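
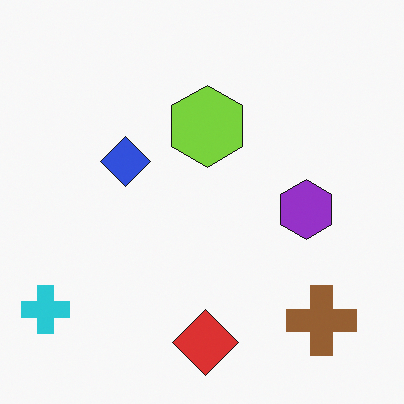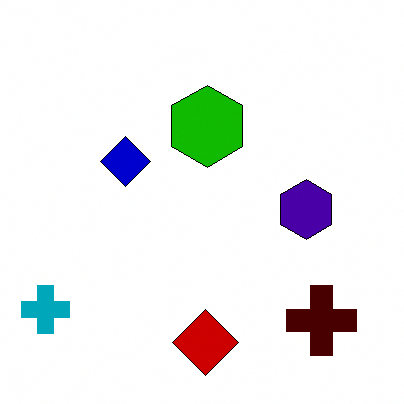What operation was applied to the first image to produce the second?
Boosted in contrast.

Tones are pushed away from mid-grey across the whole image — a global contrast change.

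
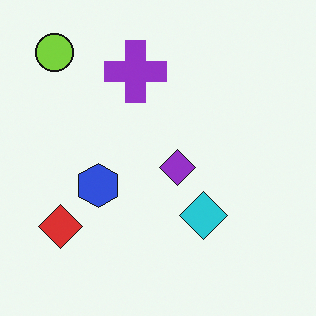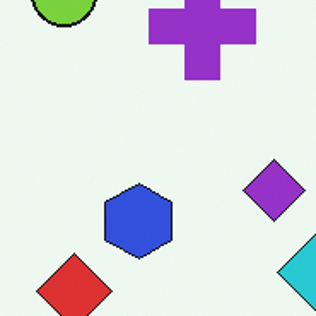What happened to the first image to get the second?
This is the original image cropped tightly and scaled back up.

The visible shapes are larger and the field of view is narrower; shapes near the original edges may be partly or wholly outside the frame — a crop-and-rescale.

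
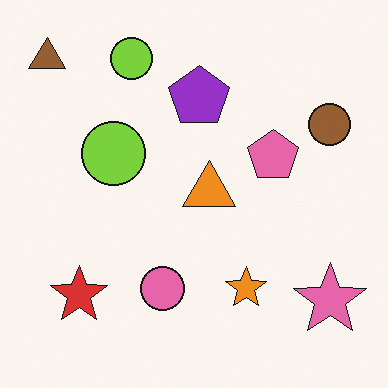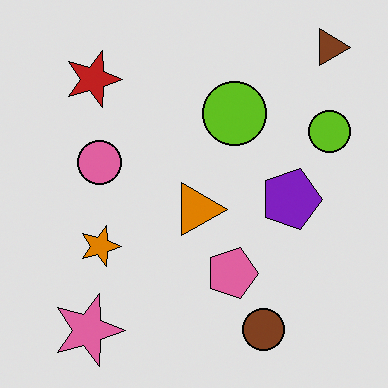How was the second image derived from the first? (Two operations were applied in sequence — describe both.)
It was rotated 90° clockwise, then moderately posterized.

The brown triangle sits in the top-left of the first image and the top-right of the second — consistent with a whole-image 90° clockwise rotation. Each flat color has snapped to a coarser quantized level — most visibly, the near-white background has dropped to a flat grey.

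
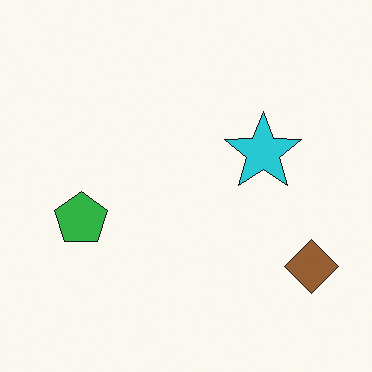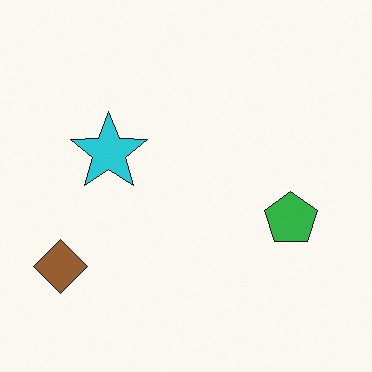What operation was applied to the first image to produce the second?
The image was flipped horizontally (left ↔ right).

The brown diamond is in the bottom-right of the first image and the bottom-left of the second — shapes on opposite sides of the vertical midline have swapped in a mirror flip.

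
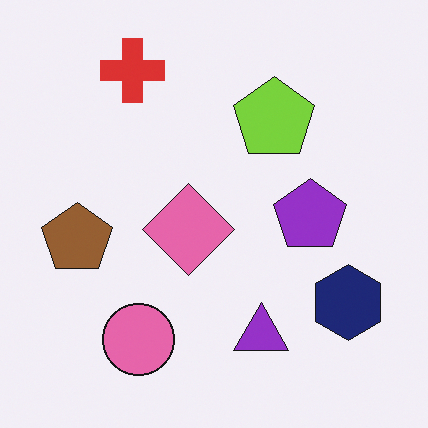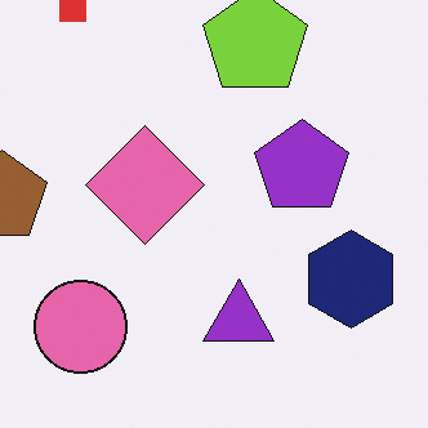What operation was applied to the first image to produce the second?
The second image is the first cropped slightly and scaled back up.

The visible shapes are larger and the field of view is narrower; shapes near the original edges may be partly or wholly outside the frame — a crop-and-rescale.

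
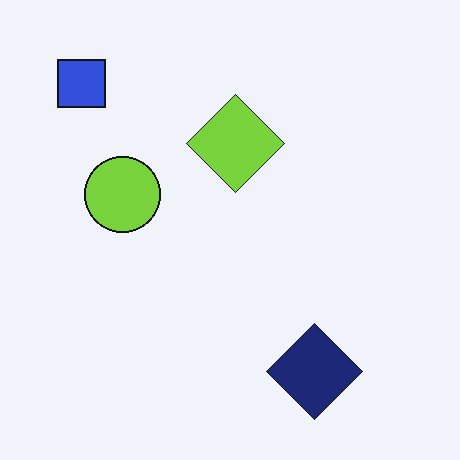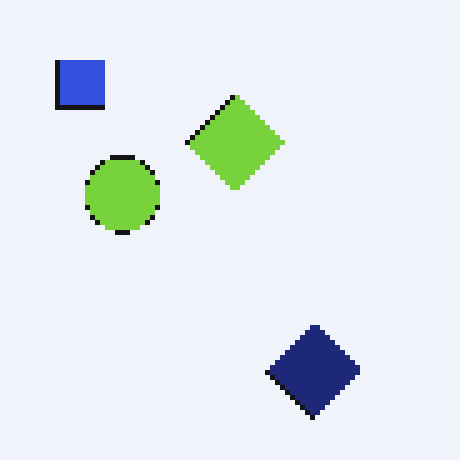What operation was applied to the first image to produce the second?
This is the original image mildly pixelated.

Shapes are reduced to large square blocks; fine edges and outlines are lost — a downscale-then-upscale (mosaic) effect.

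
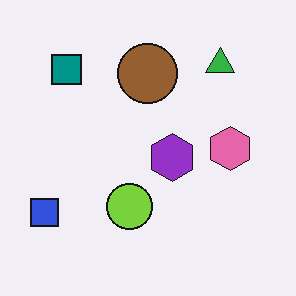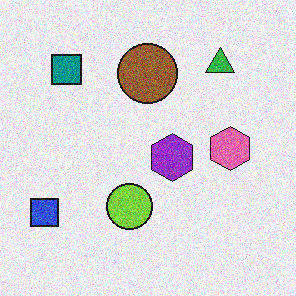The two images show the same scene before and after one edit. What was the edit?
Degraded with moderate additive noise.

Random speckle covers the whole image, including the flat background.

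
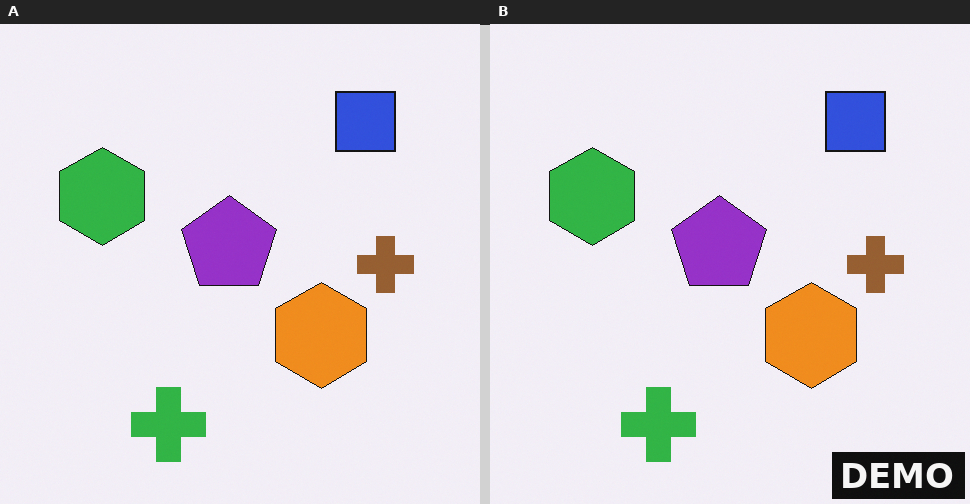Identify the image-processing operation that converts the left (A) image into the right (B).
The image was watermarked with the text "DEMO" in the lower-right corner.

A dark label reading "DEMO" appears in the lower-right corner.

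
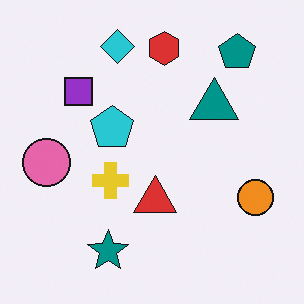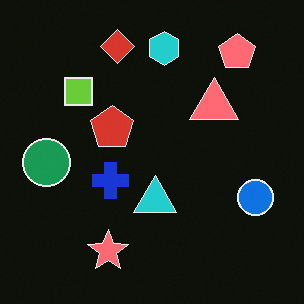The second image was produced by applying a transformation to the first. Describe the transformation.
It was color-inverted (negative).

The light background has become dark and every shape's color is its complement — a photographic negative.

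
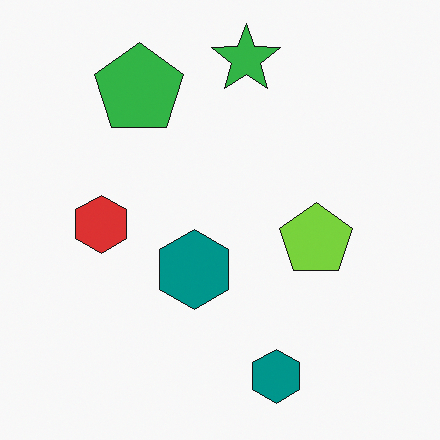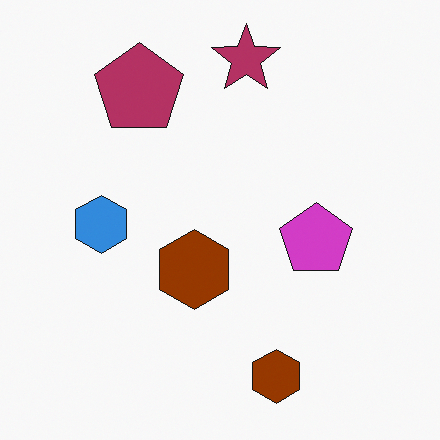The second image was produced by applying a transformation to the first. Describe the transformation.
The transformation is: hue-shifted through roughly half the color wheel.

Every shape's color has rotated by the same amount around the hue wheel — a uniform hue shift.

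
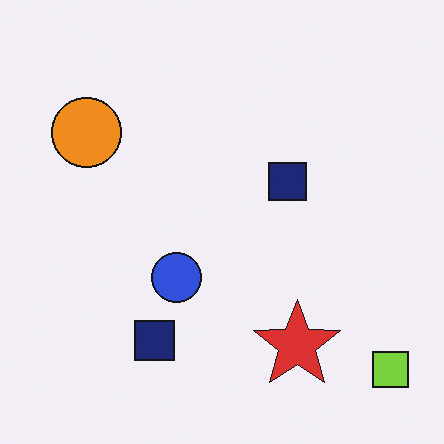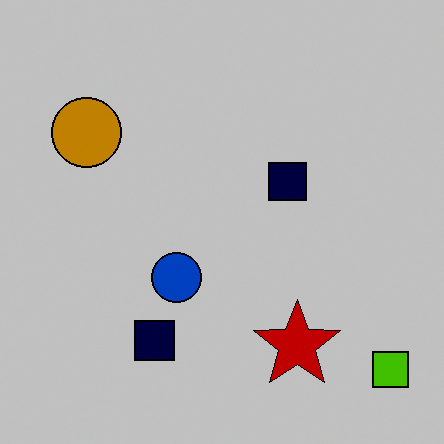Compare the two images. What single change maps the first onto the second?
The image was heavily posterized to just a handful of flat colors.

Each flat color has snapped to a coarser quantized level — most visibly, the near-white background has dropped to a flat grey.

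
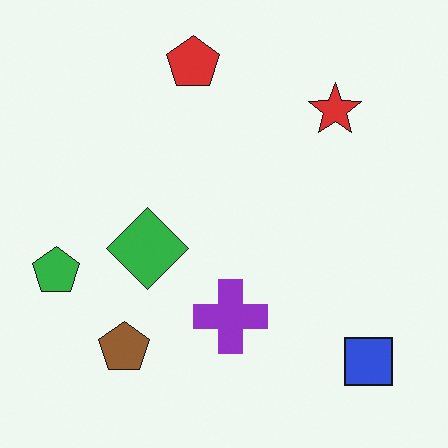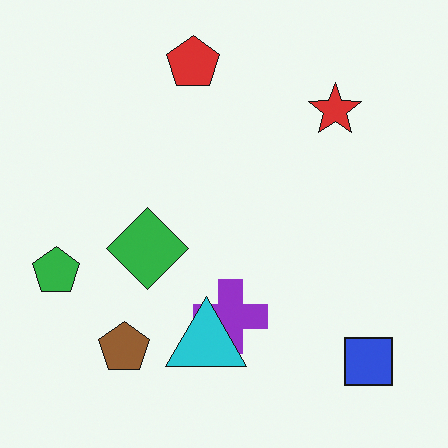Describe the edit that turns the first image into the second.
Overlaid with an additional cyan triangle.

A cyan triangle appears in the second image that is absent from the first.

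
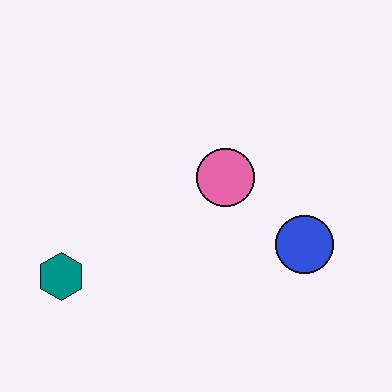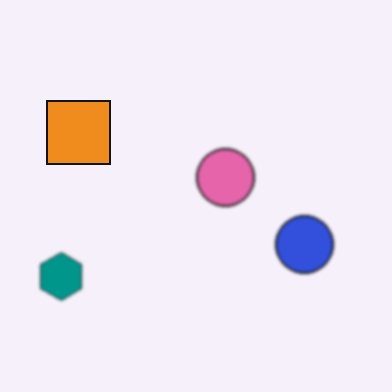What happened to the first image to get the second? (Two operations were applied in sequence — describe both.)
It was slightly softened, then overlaid with an additional orange square.

Shape edges and outlines are uniformly softened across the whole image. An orange square appears in the second image that is absent from the first.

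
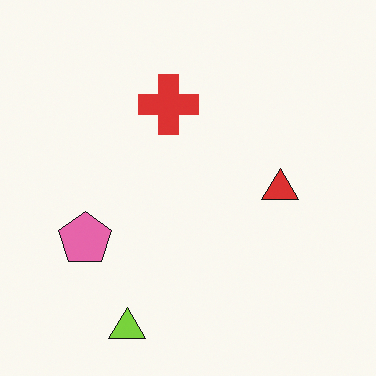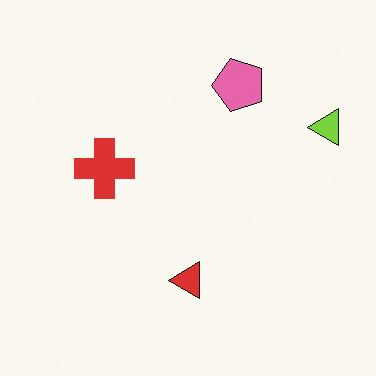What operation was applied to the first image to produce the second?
The second image is the first transposed (reflected across the top-left ↔ bottom-right diagonal).

Shapes have swapped their row and column positions — what was in the top-right is now in the bottom-left — a diagonal reflection.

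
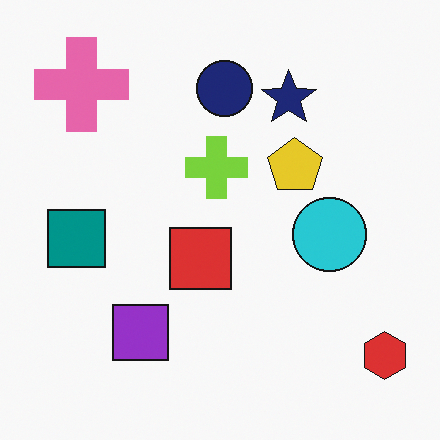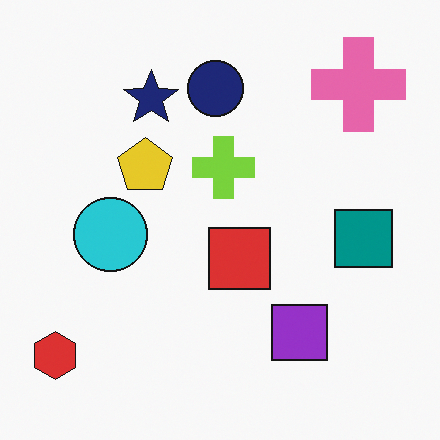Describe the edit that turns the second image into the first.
It was flipped horizontally (left ↔ right).

The red hexagon is in the bottom-left of the second image and the bottom-right of the first — shapes on opposite sides of the vertical midline have swapped in a mirror flip.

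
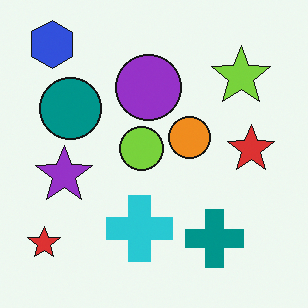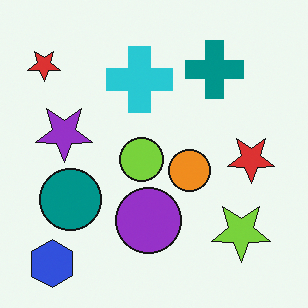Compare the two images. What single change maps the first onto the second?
This is the original image flipped vertically (top ↔ bottom).

The blue hexagon is in the top-left of the first image and the bottom-left of the second — shapes on opposite sides of the horizontal midline have swapped in a mirror flip.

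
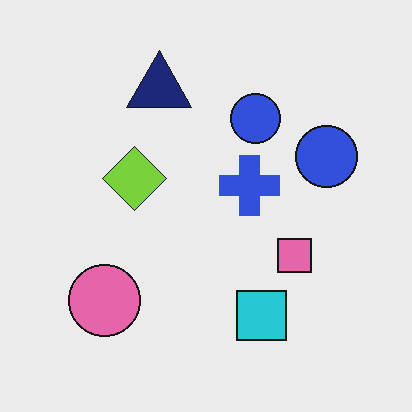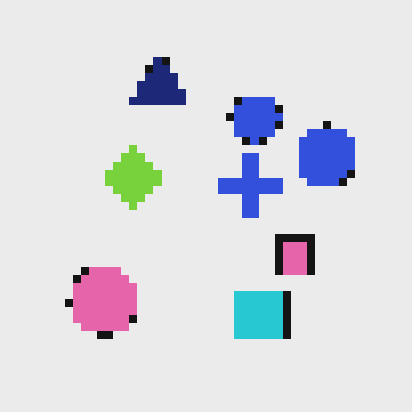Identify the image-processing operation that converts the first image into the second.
The image was moderately pixelated.

Shapes are reduced to large square blocks; fine edges and outlines are lost — a downscale-then-upscale (mosaic) effect.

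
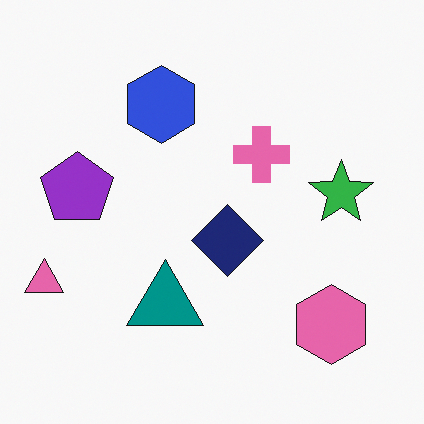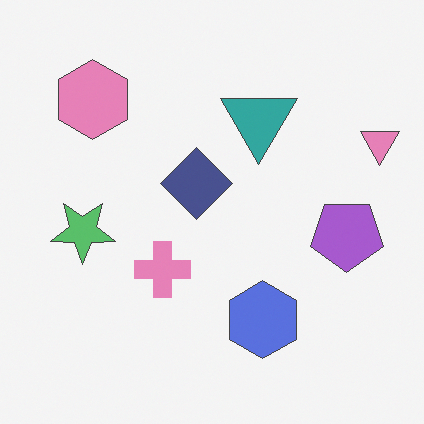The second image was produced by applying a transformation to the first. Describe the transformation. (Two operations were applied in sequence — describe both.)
The second image is the first rotated 180°, then given slightly reduced contrast.

The pink triangle sits in the left of the first image and the right of the second — consistent with a whole-image 180° rotation. Tones are pushed toward mid-grey across the whole image — a global contrast change.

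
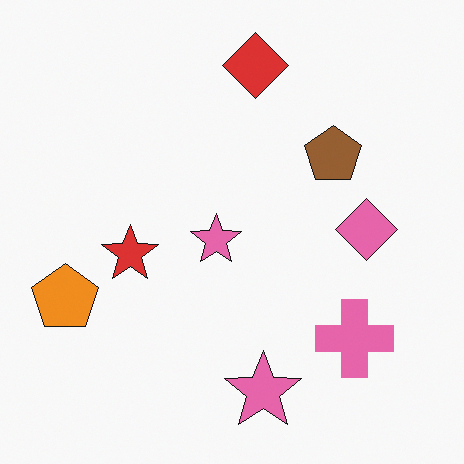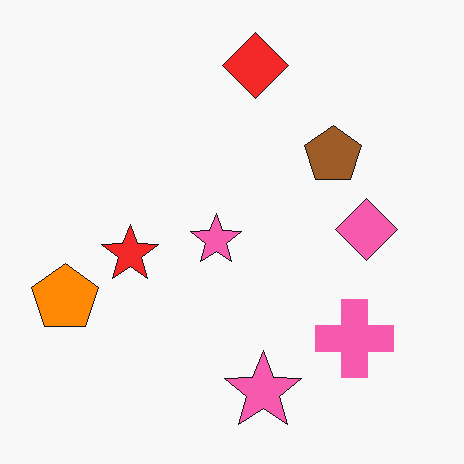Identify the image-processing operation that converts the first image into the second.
It was slightly oversaturated.

All colors are more vivid — a global saturation change.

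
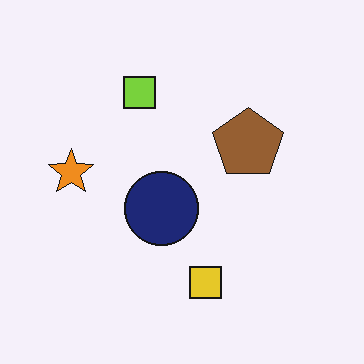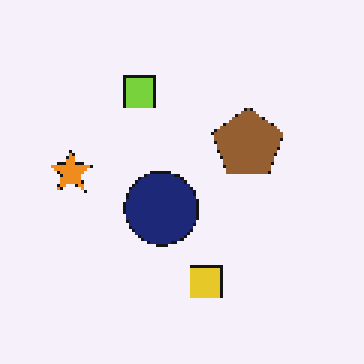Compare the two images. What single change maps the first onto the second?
Mildly pixelated.

Shapes are reduced to large square blocks; fine edges and outlines are lost — a downscale-then-upscale (mosaic) effect.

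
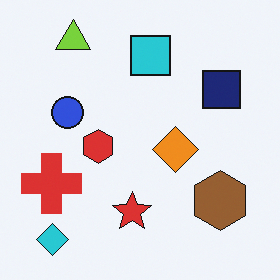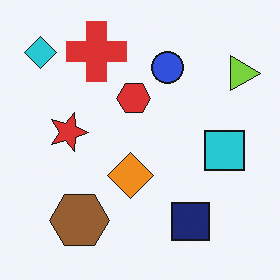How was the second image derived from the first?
This is the original image rotated 90° clockwise.

The cyan diamond sits in the bottom-left of the first image and the top-left of the second — consistent with a whole-image 90° clockwise rotation.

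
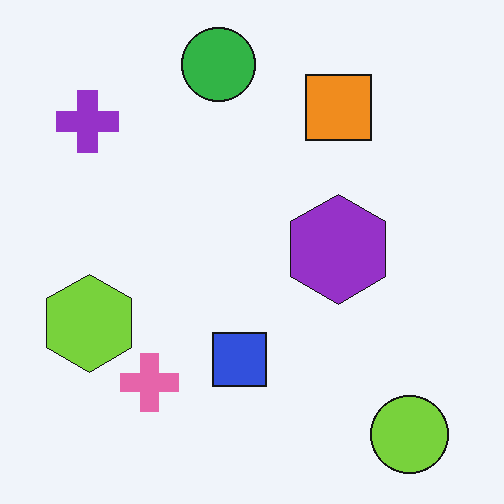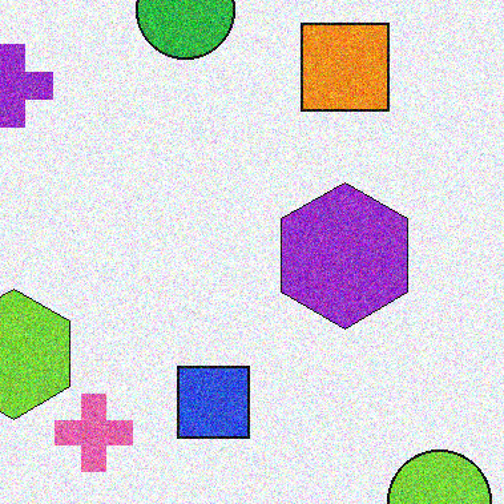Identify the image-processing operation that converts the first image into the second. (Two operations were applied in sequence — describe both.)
Degraded with a thick layer of grain, then cropped to a modestly smaller region and rescaled.

Random speckle covers the whole image, including the flat background. The visible shapes are larger and the field of view is narrower; shapes near the original edges may be partly or wholly outside the frame — a crop-and-rescale.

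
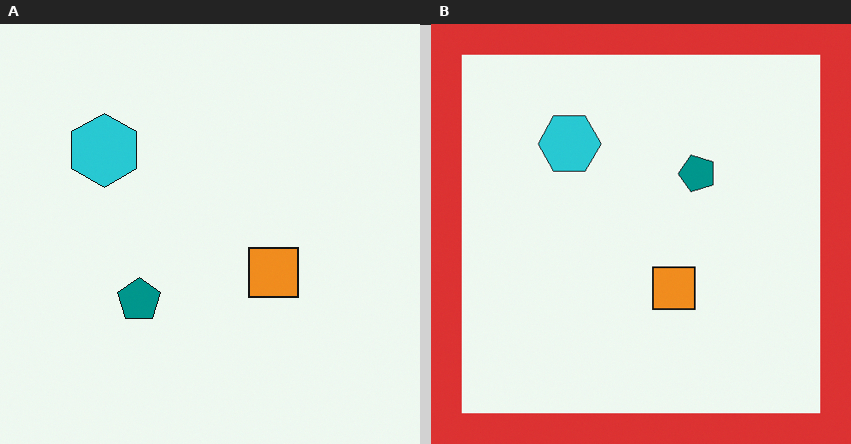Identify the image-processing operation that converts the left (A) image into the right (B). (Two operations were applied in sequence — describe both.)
The image was transposed (reflected across the top-left ↔ bottom-right diagonal), then framed with a red border.

Shapes have swapped their row and column positions — what was in the top-right is now in the bottom-left — a diagonal reflection. A solid red frame runs around the edge of the right (B) image, with the content slightly shrunk inside it.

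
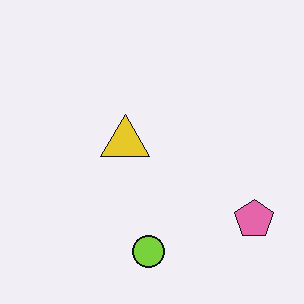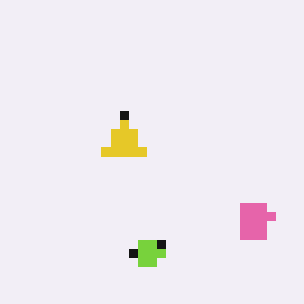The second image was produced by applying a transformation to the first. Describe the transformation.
The image was coarsely pixelated.

Shapes are reduced to large square blocks; fine edges and outlines are lost — a downscale-then-upscale (mosaic) effect.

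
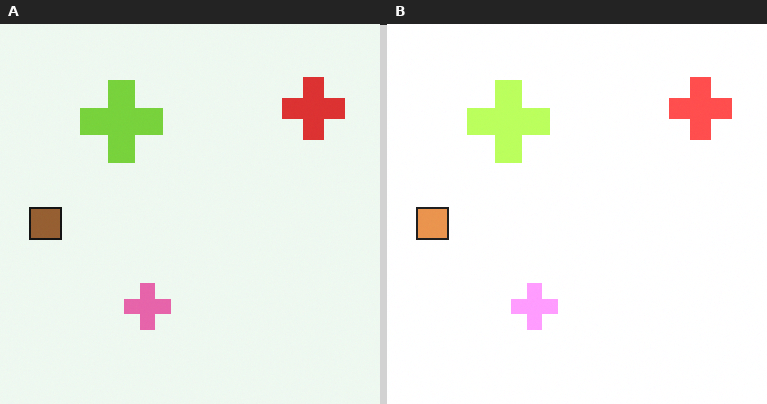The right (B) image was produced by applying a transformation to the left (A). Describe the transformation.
This is the original image noticeably brightened.

Every pixel — background and shapes alike — is uniformly brightened.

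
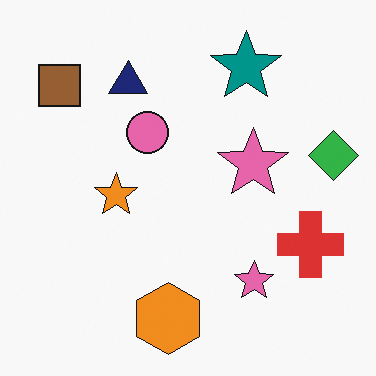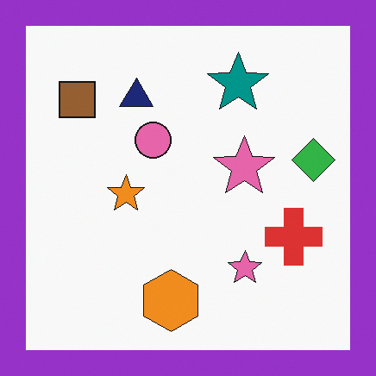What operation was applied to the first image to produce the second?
The second image is the first framed with a purple border.

A solid purple frame runs around the edge of the second image, with the content slightly shrunk inside it.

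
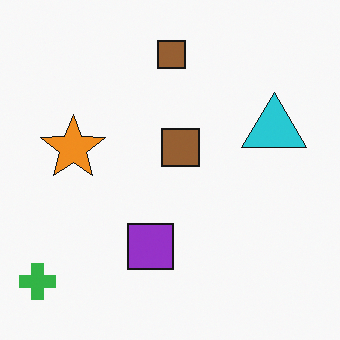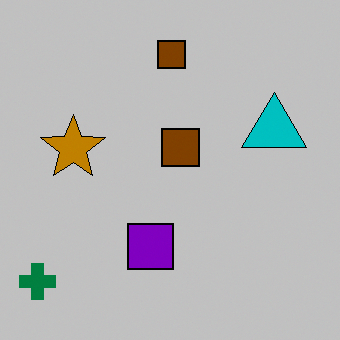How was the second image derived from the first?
This is the original image heavily posterized to just a handful of flat colors.

Each flat color has snapped to a coarser quantized level — most visibly, the near-white background has dropped to a flat grey.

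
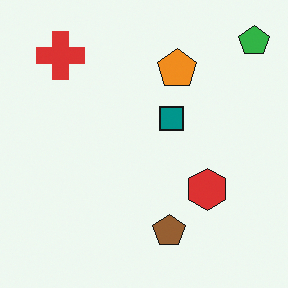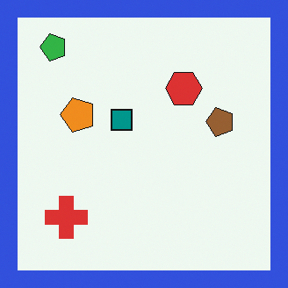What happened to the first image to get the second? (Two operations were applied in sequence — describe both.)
The image was rotated 90° counter-clockwise, then framed with a blue border.

The green pentagon sits in the top-right of the first image and the top-left of the second — consistent with a whole-image 90° counter-clockwise rotation. A solid blue frame runs around the edge of the second image, with the content slightly shrunk inside it.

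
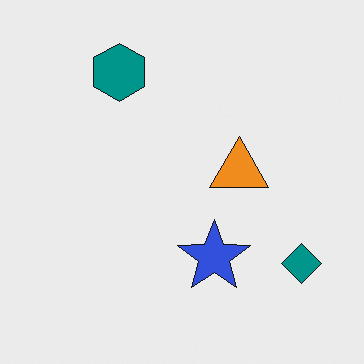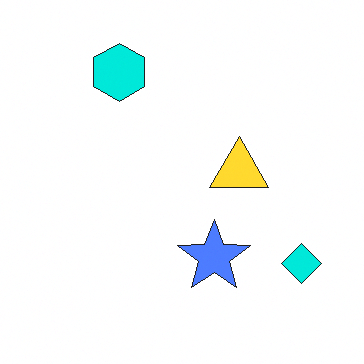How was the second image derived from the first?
The transformation is: substantially brightened.

Every pixel — background and shapes alike — is uniformly brightened.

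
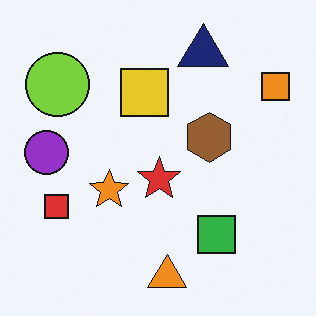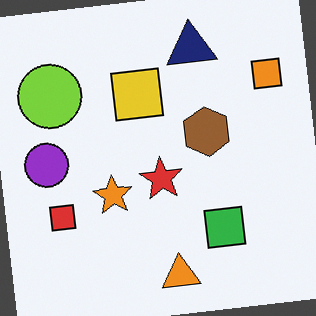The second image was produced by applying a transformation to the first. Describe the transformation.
The second image is the first rotated counter-clockwise by a few degrees.

Every shape is tilted by the same angle and the image corners show triangular fill wedges — a whole-image rotation by a non-right angle.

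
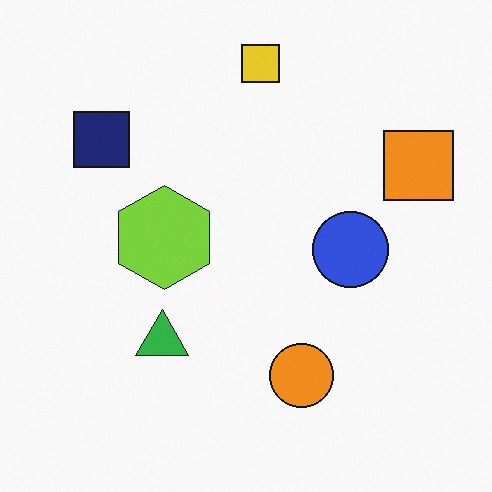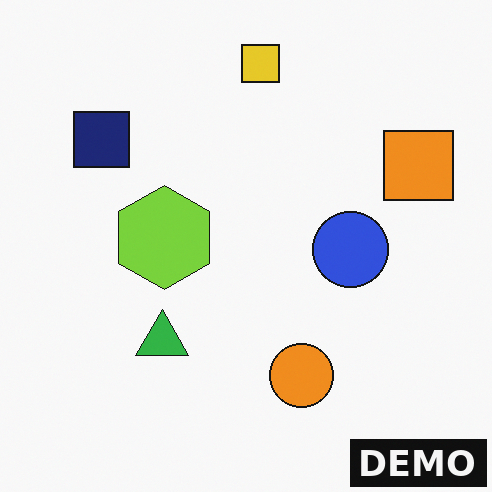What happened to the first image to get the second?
The image was watermarked with the text "DEMO" in the lower-right corner.

A dark label reading "DEMO" appears in the lower-right corner.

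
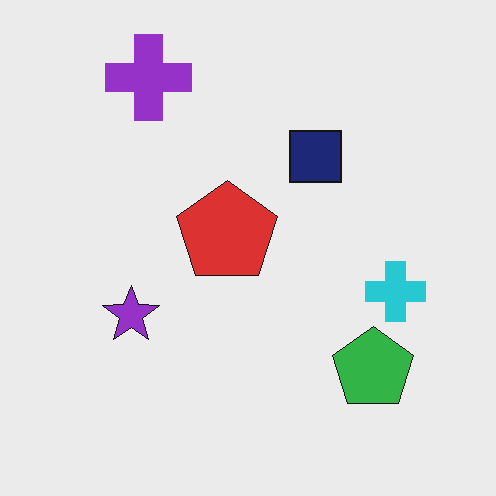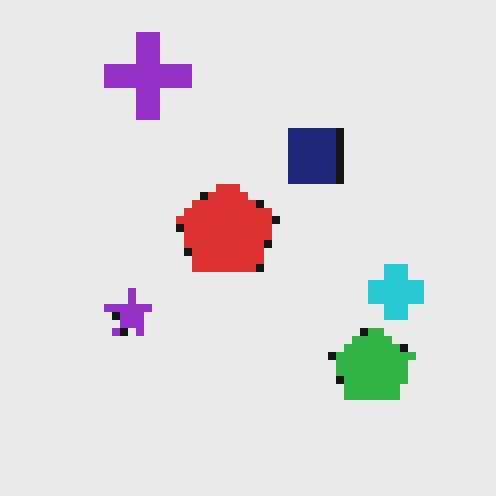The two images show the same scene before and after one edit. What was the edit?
This is the original image pixelated into visible square blocks.

Shapes are reduced to large square blocks; fine edges and outlines are lost — a downscale-then-upscale (mosaic) effect.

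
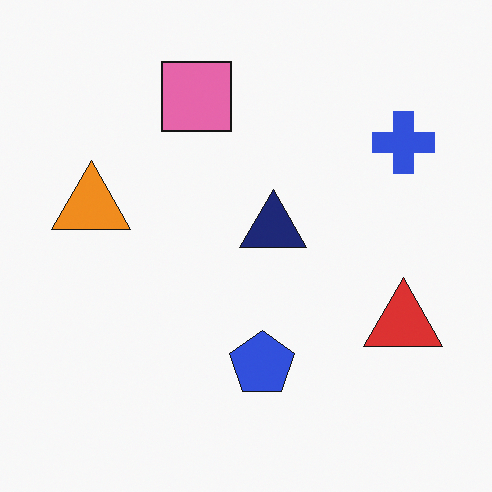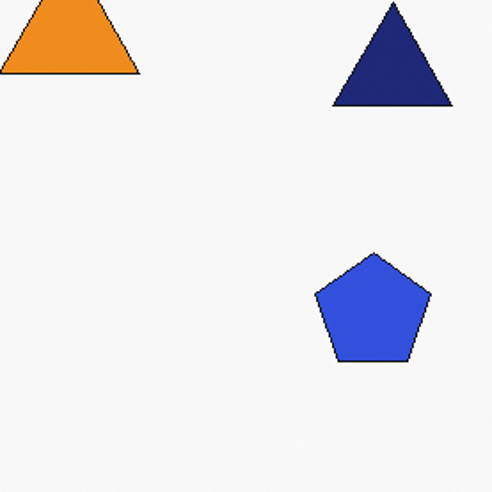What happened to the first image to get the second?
Cropped to a noticeably smaller region and rescaled.

The visible shapes are larger and the field of view is narrower; shapes near the original edges may be partly or wholly outside the frame — a crop-and-rescale.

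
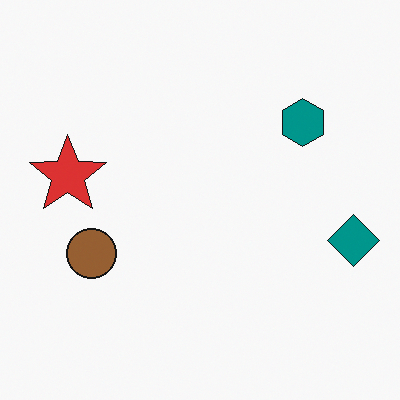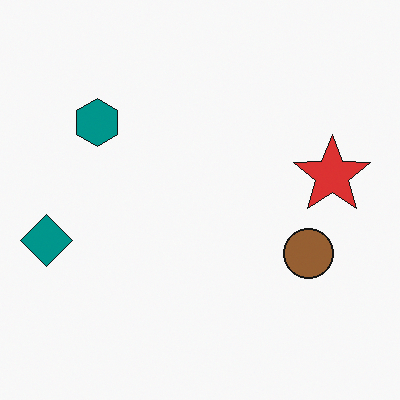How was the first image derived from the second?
The transformation is: flipped horizontally (left ↔ right).

The teal diamond is in the left of the second image and the right of the first — shapes on opposite sides of the vertical midline have swapped in a mirror flip.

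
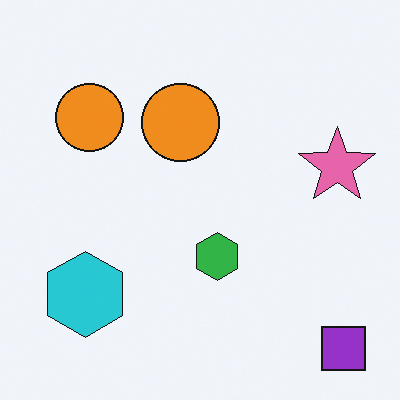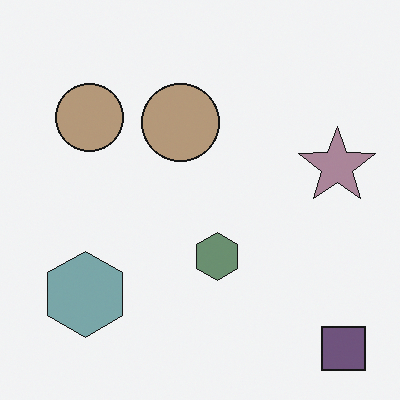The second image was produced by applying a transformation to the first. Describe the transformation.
It was heavily desaturated.

All colors are more muted and greyish — a global saturation change.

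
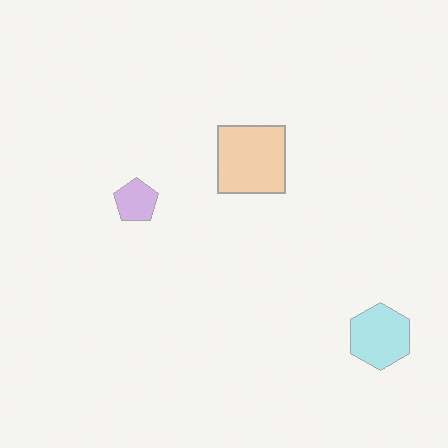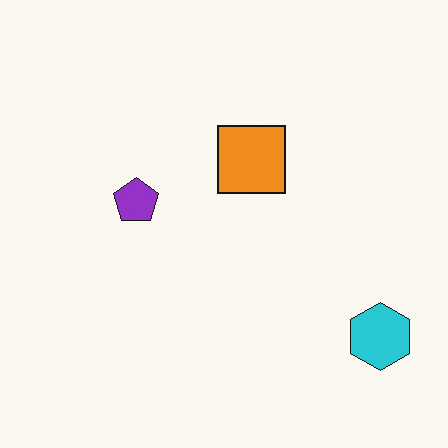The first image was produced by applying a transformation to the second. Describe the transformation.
The first image is the second washed out (contrast reduced).

Tones are pushed toward mid-grey across the whole image — a global contrast change.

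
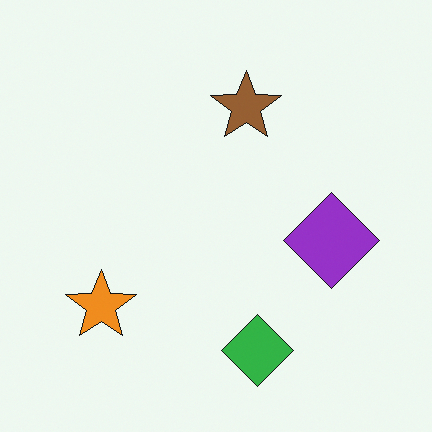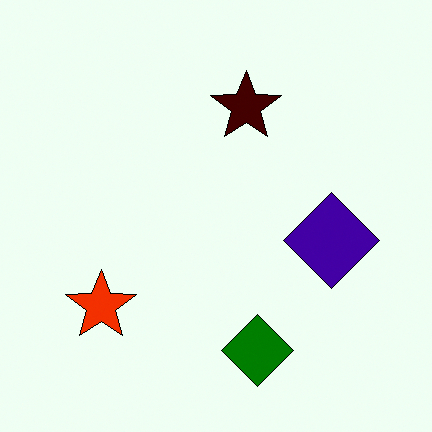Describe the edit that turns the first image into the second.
The image was given much higher contrast.

Tones are pushed away from mid-grey across the whole image — a global contrast change.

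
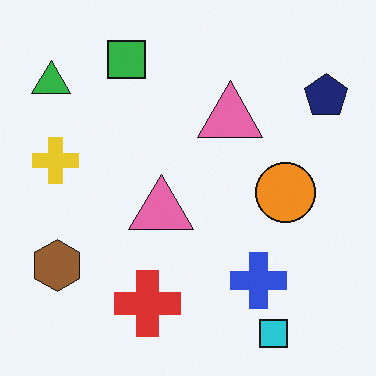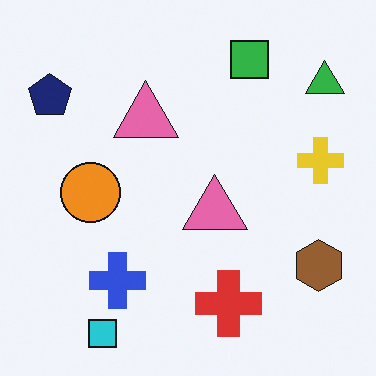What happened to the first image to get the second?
The second image is the first flipped horizontally (left ↔ right).

The navy pentagon is in the top-right of the first image and the top-left of the second — shapes on opposite sides of the vertical midline have swapped in a mirror flip.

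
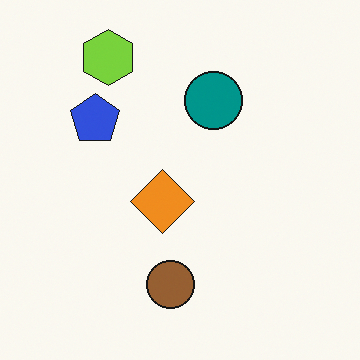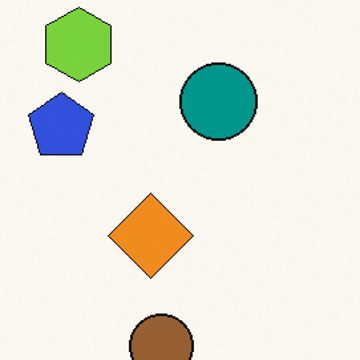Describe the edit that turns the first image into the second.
The transformation is: cropped to a modestly smaller region and rescaled.

The visible shapes are larger and the field of view is narrower; shapes near the original edges may be partly or wholly outside the frame — a crop-and-rescale.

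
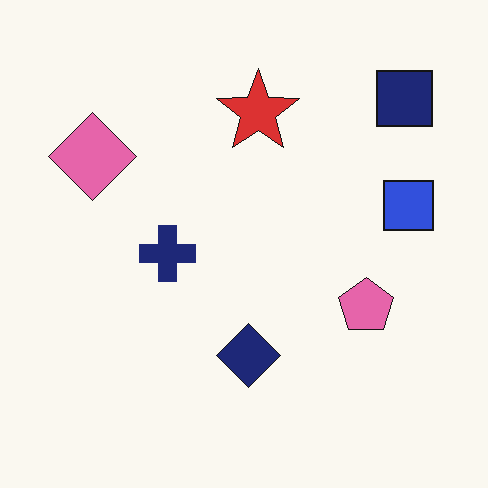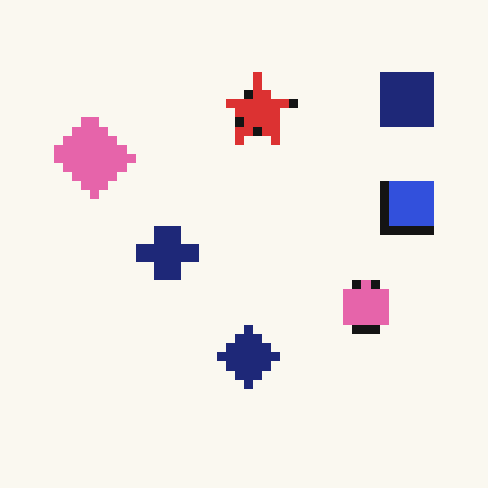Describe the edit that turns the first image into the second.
This is the original image heavily pixelated into large blocks.

Shapes are reduced to large square blocks; fine edges and outlines are lost — a downscale-then-upscale (mosaic) effect.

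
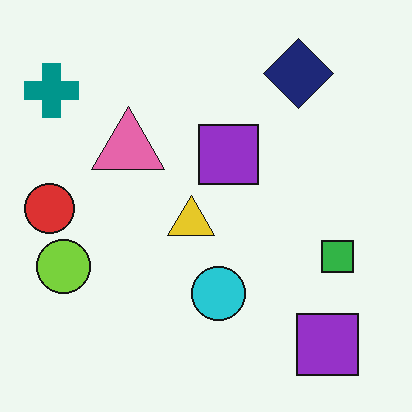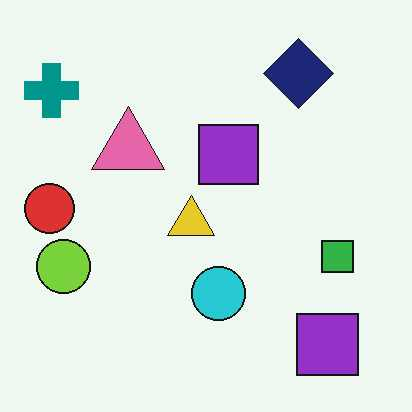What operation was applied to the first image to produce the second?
This is the original image given moderate JPEG compression.

Blocky 8×8 compression artifacts appear around shape edges and the flat background shows ringing — characteristic JPEG degradation.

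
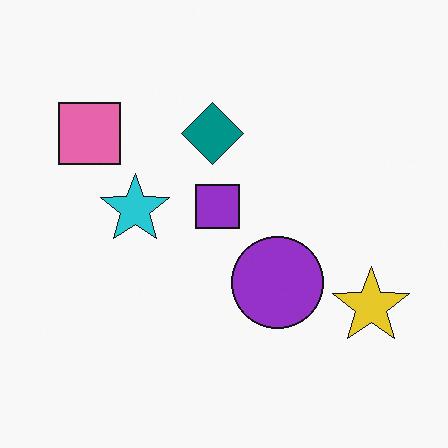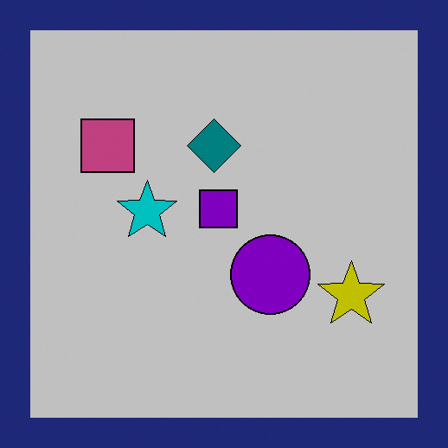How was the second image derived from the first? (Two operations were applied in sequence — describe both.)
The transformation is: heavily posterized to just a handful of flat colors, then framed with a navy border.

Each flat color has snapped to a coarser quantized level — most visibly, the near-white background has dropped to a flat grey. A solid navy frame runs around the edge of the second image, with the content slightly shrunk inside it.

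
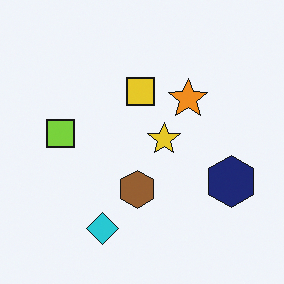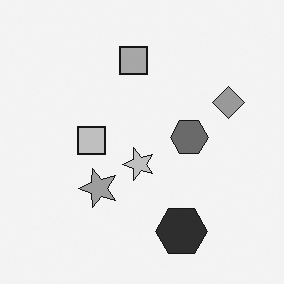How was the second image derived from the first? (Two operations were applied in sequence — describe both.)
Transposed (reflected across the top-left ↔ bottom-right diagonal), then converted to grayscale.

Shapes have swapped their row and column positions — what was in the top-right is now in the bottom-left — a diagonal reflection. All color is removed — every shape is now a shade of grey.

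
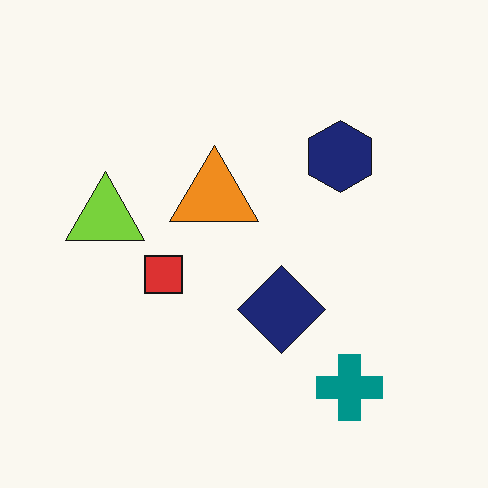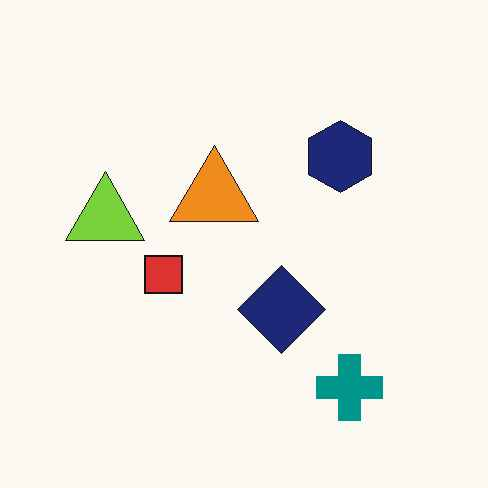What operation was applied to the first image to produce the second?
It was given moderate JPEG compression.

Blocky 8×8 compression artifacts appear around shape edges and the flat background shows ringing — characteristic JPEG degradation.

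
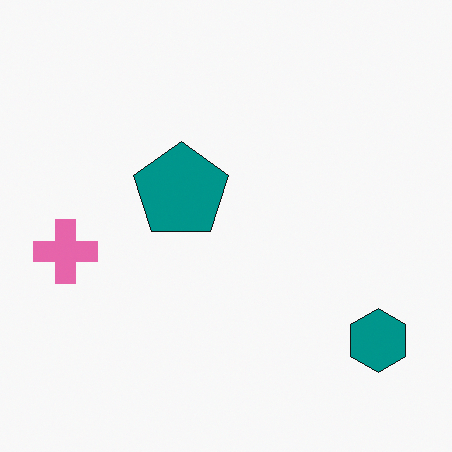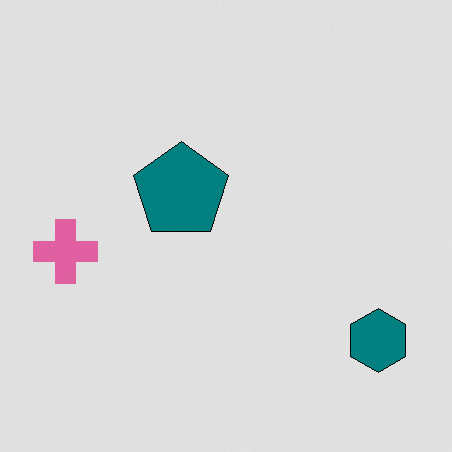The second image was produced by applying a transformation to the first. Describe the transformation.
Moderately posterized.

Each flat color has snapped to a coarser quantized level — most visibly, the near-white background has dropped to a flat grey.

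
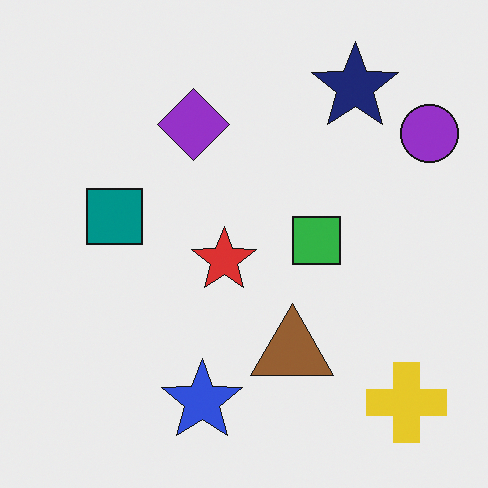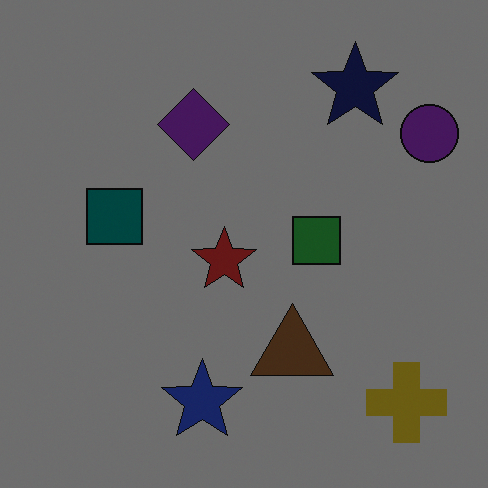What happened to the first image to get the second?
The second image is the first noticeably darkened.

Every pixel — background and shapes alike — is uniformly darkened.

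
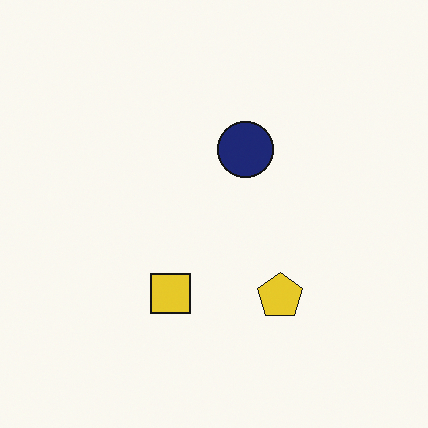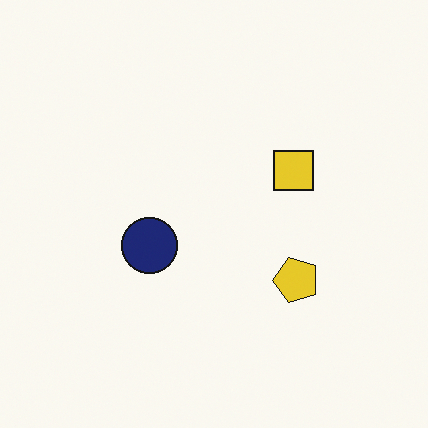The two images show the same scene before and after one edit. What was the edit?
Transposed (reflected across the top-left ↔ bottom-right diagonal).

Shapes have swapped their row and column positions — what was in the top-right is now in the bottom-left — a diagonal reflection.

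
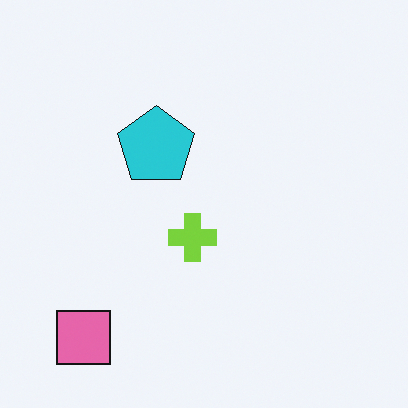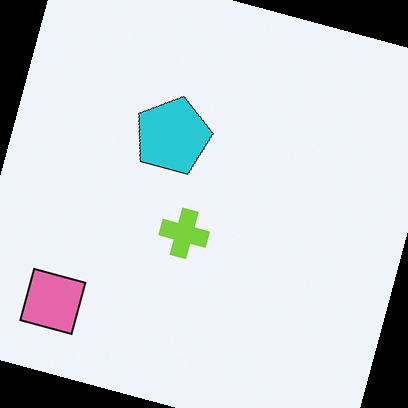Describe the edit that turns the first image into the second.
The image was rotated clockwise by a clearly visible amount.

Every shape is tilted by the same angle and the image corners show triangular fill wedges — a whole-image rotation by a non-right angle.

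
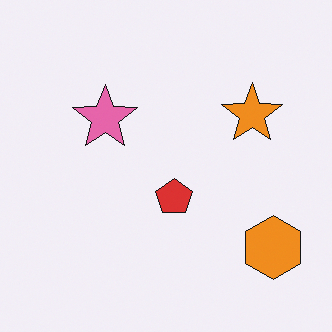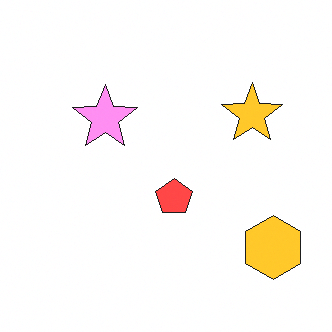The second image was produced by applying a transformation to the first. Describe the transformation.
The second image is the first brightened a lot.

Every pixel — background and shapes alike — is uniformly brightened.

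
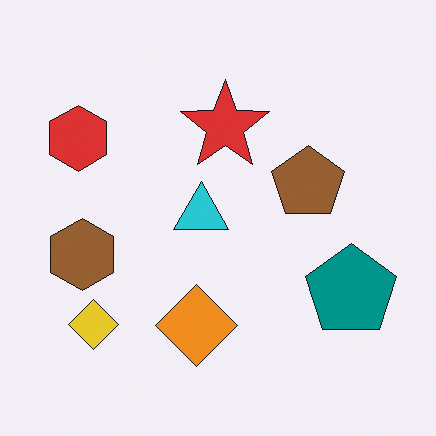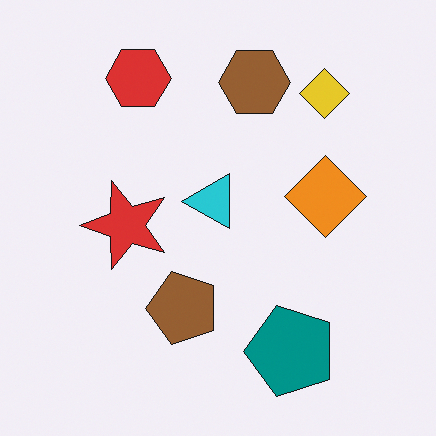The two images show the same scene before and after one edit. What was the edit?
The image was transposed (reflected across the top-left ↔ bottom-right diagonal).

Shapes have swapped their row and column positions — what was in the top-right is now in the bottom-left — a diagonal reflection.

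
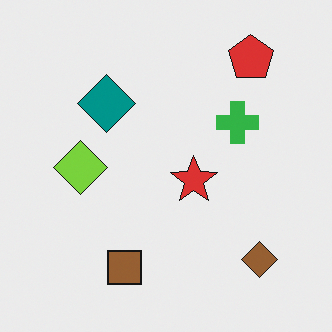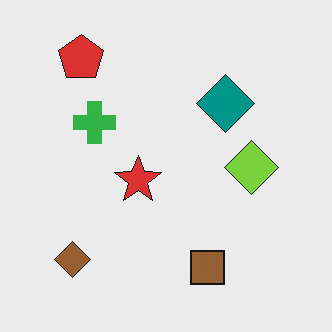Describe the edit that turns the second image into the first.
The transformation is: flipped horizontally (left ↔ right).

The brown diamond is in the bottom-left of the second image and the bottom-right of the first — shapes on opposite sides of the vertical midline have swapped in a mirror flip.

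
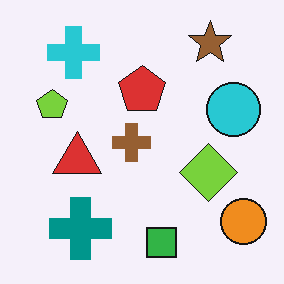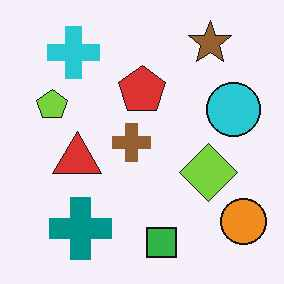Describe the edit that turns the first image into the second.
It was given moderate JPEG compression.

Blocky 8×8 compression artifacts appear around shape edges and the flat background shows ringing — characteristic JPEG degradation.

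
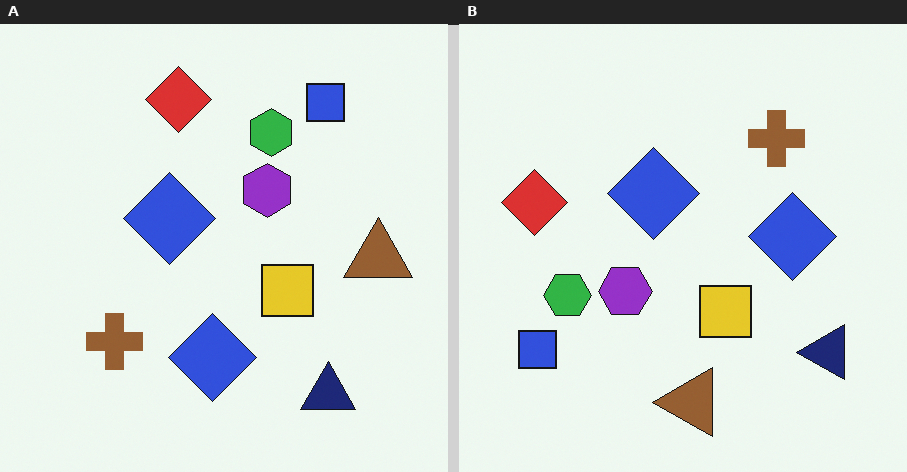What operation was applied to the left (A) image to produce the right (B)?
It was transposed (reflected across the top-left ↔ bottom-right diagonal).

Shapes have swapped their row and column positions — what was in the top-right is now in the bottom-left — a diagonal reflection.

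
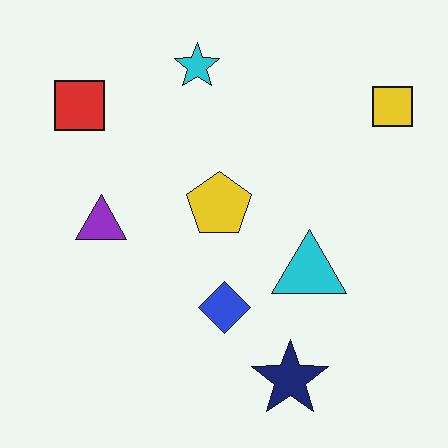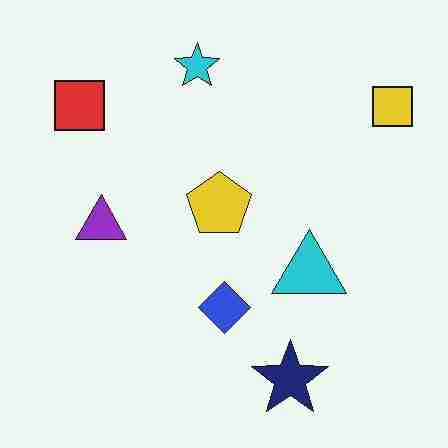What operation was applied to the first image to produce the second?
The second image is the first degraded with heavy JPEG compression.

Blocky 8×8 compression artifacts appear around shape edges and the flat background shows ringing — characteristic JPEG degradation.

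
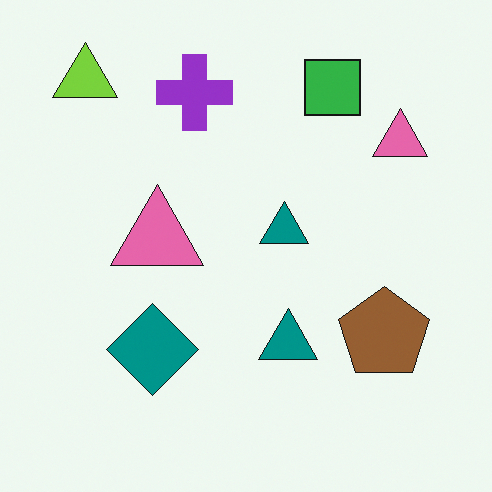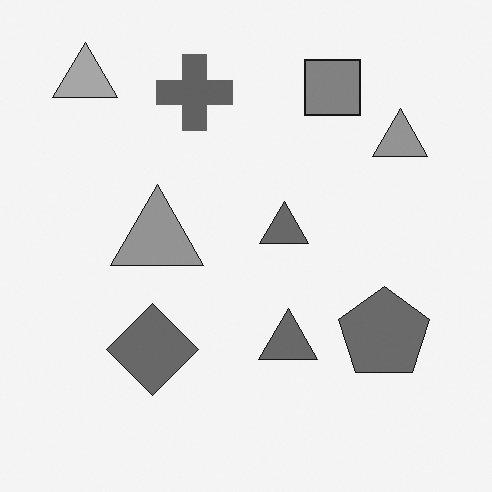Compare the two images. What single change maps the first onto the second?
It was converted to grayscale.

All color is removed — every shape is now a shade of grey.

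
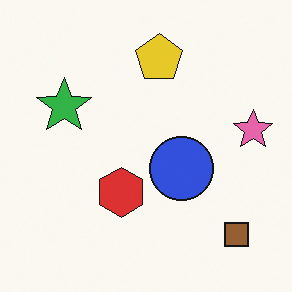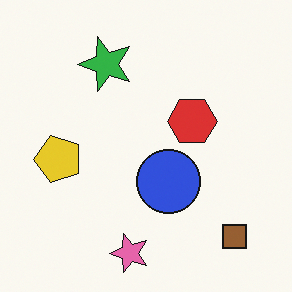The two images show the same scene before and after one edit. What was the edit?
It was transposed (reflected across the top-left ↔ bottom-right diagonal).

Shapes have swapped their row and column positions — what was in the top-right is now in the bottom-left — a diagonal reflection.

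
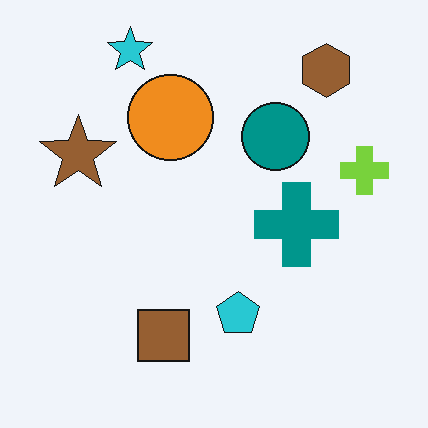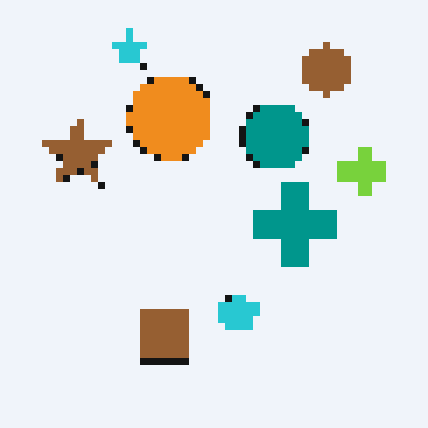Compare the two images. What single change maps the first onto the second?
The image was pixelated into visible square blocks.

Shapes are reduced to large square blocks; fine edges and outlines are lost — a downscale-then-upscale (mosaic) effect.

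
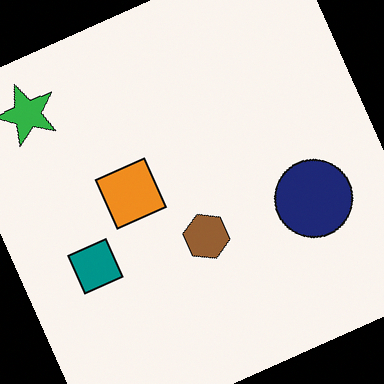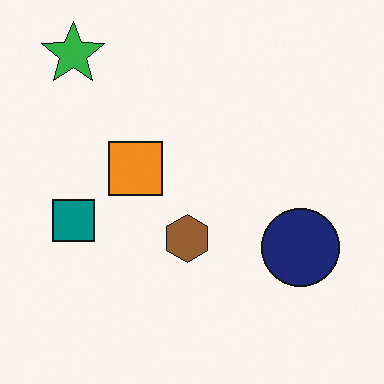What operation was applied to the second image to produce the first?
This is the original image rotated counter-clockwise by a clearly visible amount.

Every shape is tilted by the same angle and the image corners show triangular fill wedges — a whole-image rotation by a non-right angle.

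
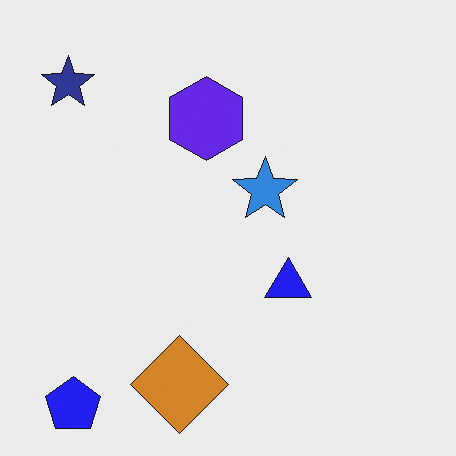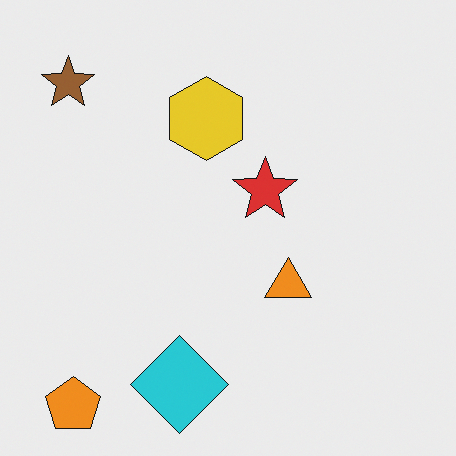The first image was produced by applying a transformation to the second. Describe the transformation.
The first image is the second hue-shifted through roughly half the color wheel.

Every shape's color has rotated by the same amount around the hue wheel — a uniform hue shift.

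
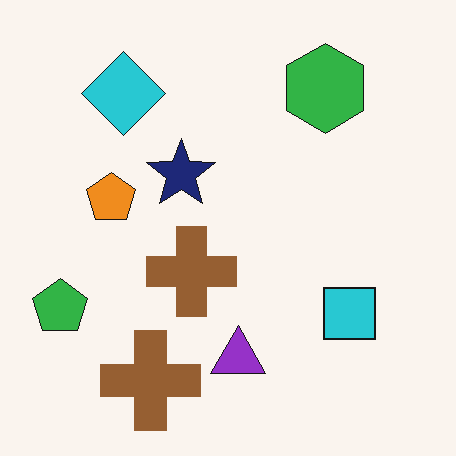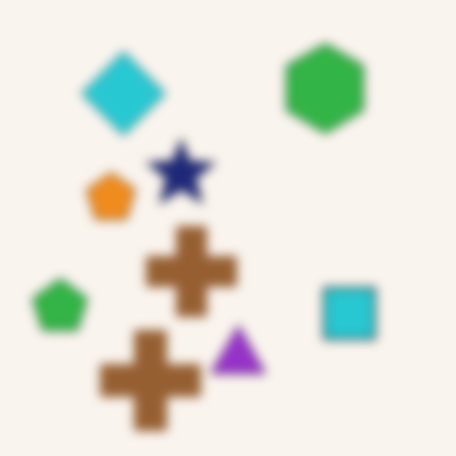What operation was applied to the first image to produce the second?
It was heavily blurred.

Shape edges and outlines are uniformly softened across the whole image.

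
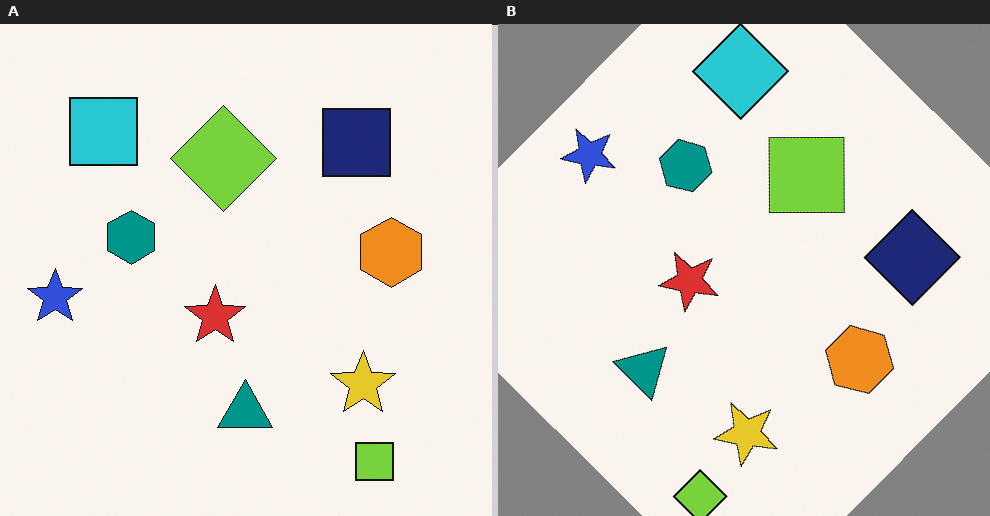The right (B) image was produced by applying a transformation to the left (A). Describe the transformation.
The transformation is: rotated clockwise by a large amount — several tens of degrees.

Every shape is tilted by the same angle and the image corners show triangular fill wedges — a whole-image rotation by a non-right angle.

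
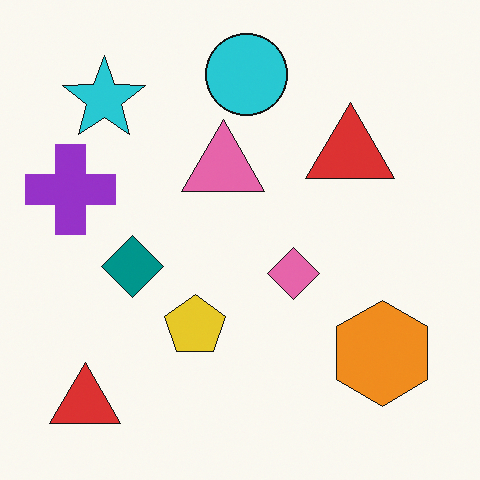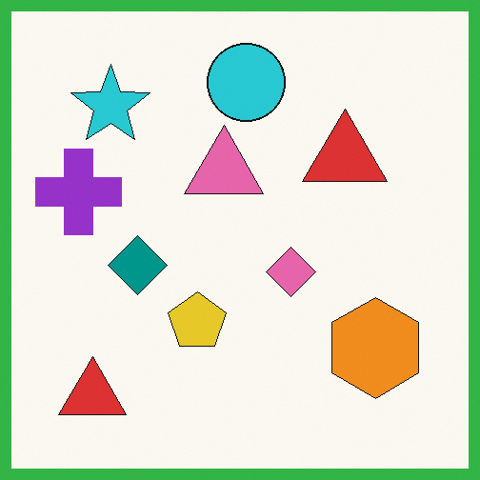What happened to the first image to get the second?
Framed with a green border.

A solid green frame runs around the edge of the second image, with the content slightly shrunk inside it.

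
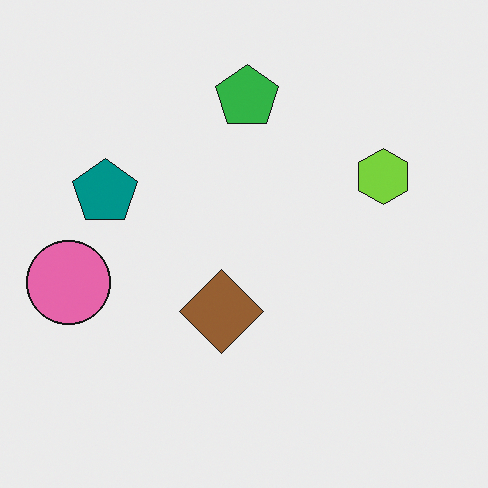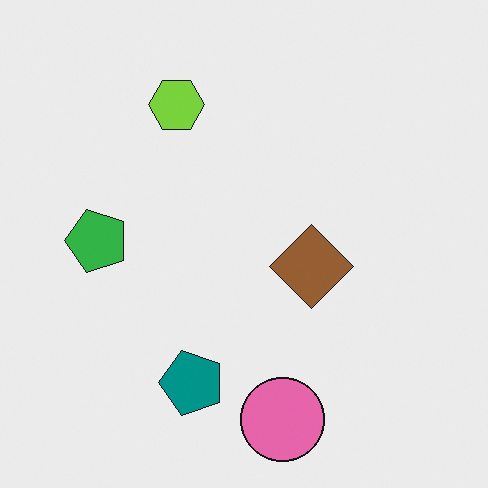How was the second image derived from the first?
The second image is the first rotated 90° counter-clockwise.

The pink circle sits in the left of the first image and the bottom of the second — consistent with a whole-image 90° counter-clockwise rotation.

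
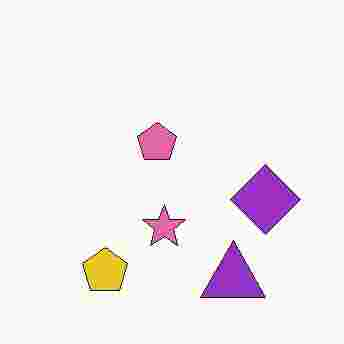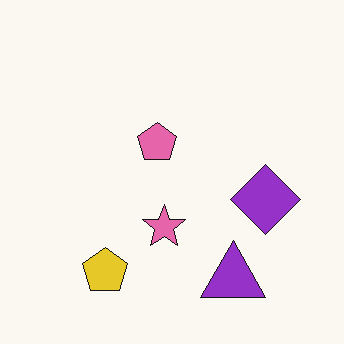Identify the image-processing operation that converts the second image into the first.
The transformation is: degraded with heavy JPEG compression.

Blocky 8×8 compression artifacts appear around shape edges and the flat background shows ringing — characteristic JPEG degradation.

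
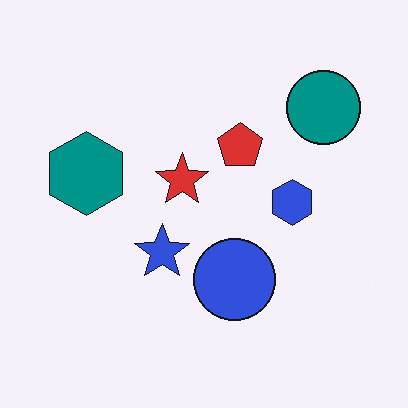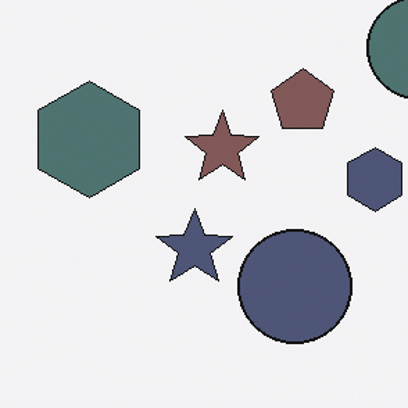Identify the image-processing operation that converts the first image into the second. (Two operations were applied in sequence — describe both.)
This is the original image made much more muted (saturation change), then cropped to a modestly smaller region and rescaled.

All colors are more muted and greyish — a global saturation change. The visible shapes are larger and the field of view is narrower; shapes near the original edges may be partly or wholly outside the frame — a crop-and-rescale.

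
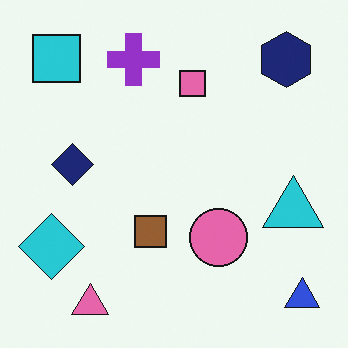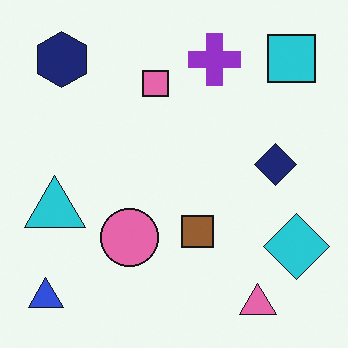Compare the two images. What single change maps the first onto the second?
It was flipped horizontally (left ↔ right).

The blue triangle is in the bottom-right of the first image and the bottom-left of the second — shapes on opposite sides of the vertical midline have swapped in a mirror flip.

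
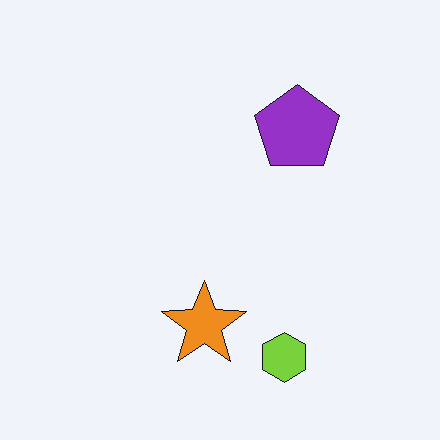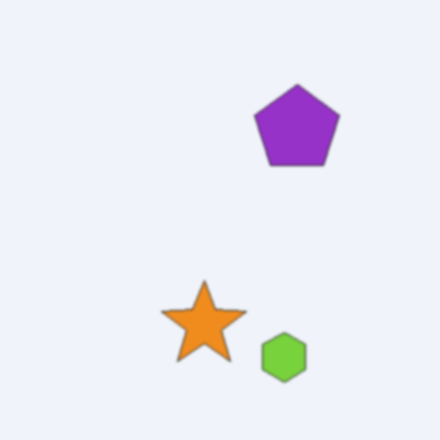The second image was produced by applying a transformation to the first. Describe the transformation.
The image was slightly softened.

Shape edges and outlines are uniformly softened across the whole image.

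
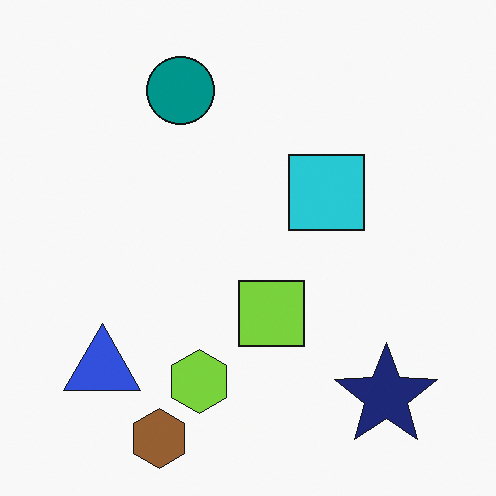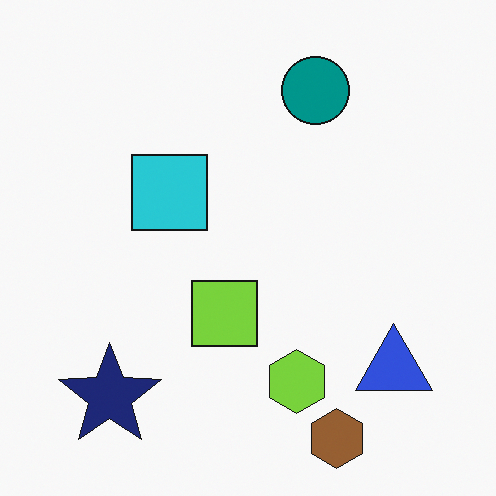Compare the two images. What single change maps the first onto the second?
Flipped horizontally (left ↔ right).

The blue triangle is in the bottom-left of the first image and the bottom-right of the second — shapes on opposite sides of the vertical midline have swapped in a mirror flip.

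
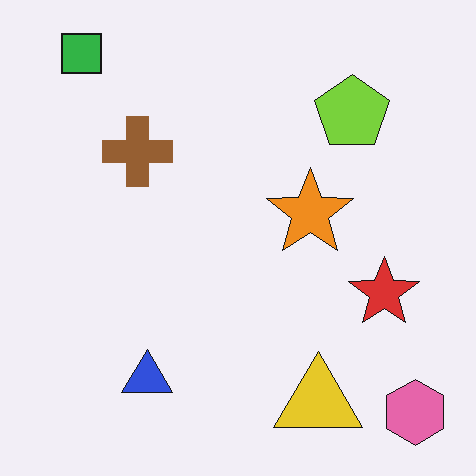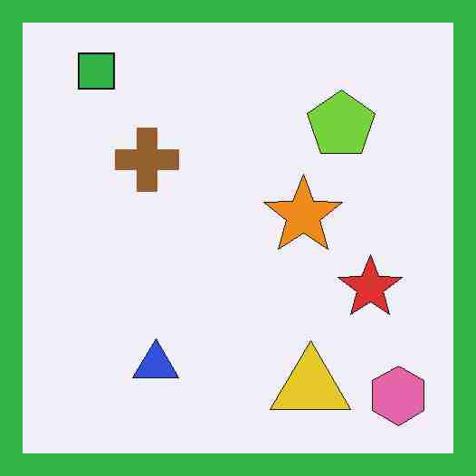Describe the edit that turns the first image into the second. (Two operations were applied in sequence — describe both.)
Heavily JPEG-compressed with obvious blocking artifacts, then framed with a green border.

Blocky 8×8 compression artifacts appear around shape edges and the flat background shows ringing — characteristic JPEG degradation. A solid green frame runs around the edge of the second image, with the content slightly shrunk inside it.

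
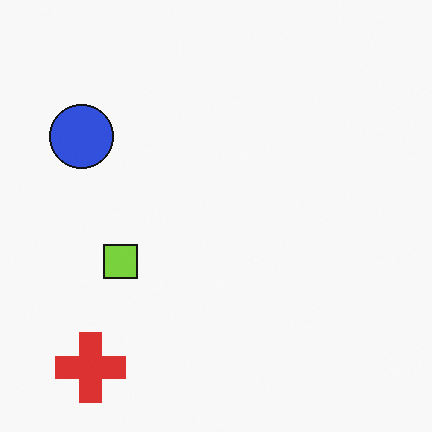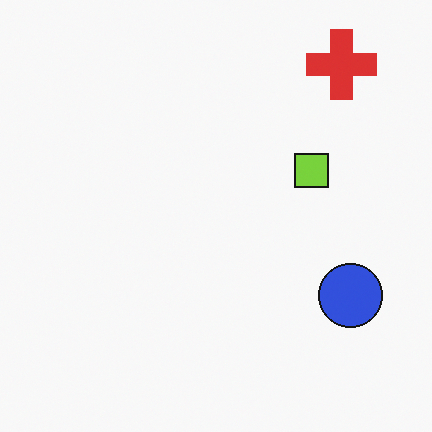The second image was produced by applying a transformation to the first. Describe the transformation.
The transformation is: rotated 180°.

The red cross sits in the bottom-left of the first image and the top-right of the second — consistent with a whole-image 180° rotation.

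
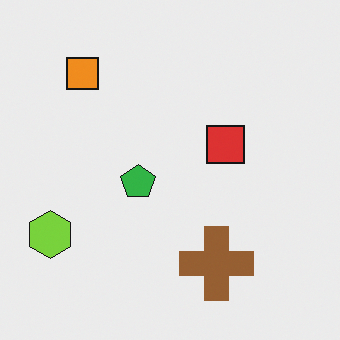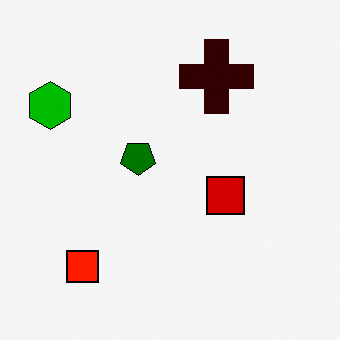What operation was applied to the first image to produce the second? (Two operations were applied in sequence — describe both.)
It was flipped vertically (top ↔ bottom), then boosted in contrast.

The orange square is in the top-left of the first image and the bottom-left of the second — shapes on opposite sides of the horizontal midline have swapped in a mirror flip. Tones are pushed away from mid-grey across the whole image — a global contrast change.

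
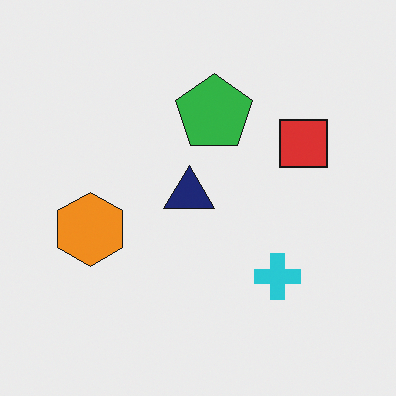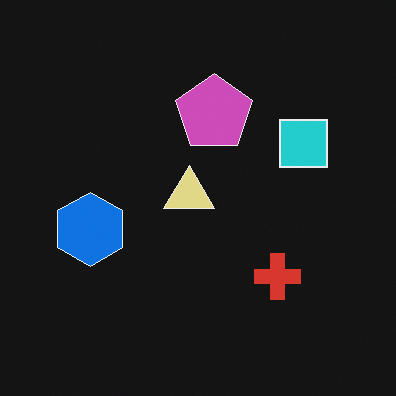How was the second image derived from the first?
The transformation is: color-inverted (negative).

The light background has become dark and every shape's color is its complement — a photographic negative.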